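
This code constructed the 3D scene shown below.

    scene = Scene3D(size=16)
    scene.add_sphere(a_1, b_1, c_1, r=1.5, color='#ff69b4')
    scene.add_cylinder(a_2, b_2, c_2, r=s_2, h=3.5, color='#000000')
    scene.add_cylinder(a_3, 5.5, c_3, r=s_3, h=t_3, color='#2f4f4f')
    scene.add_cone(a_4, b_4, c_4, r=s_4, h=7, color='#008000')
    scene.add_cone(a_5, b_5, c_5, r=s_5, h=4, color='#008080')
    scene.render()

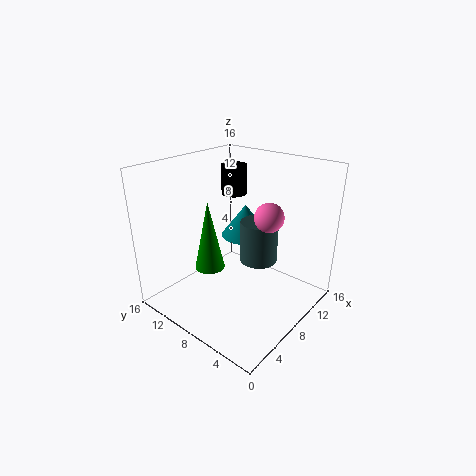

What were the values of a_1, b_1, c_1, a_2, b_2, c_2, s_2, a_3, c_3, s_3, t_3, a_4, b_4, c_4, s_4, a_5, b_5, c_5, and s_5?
a_1 = 8; b_1 = 4; c_1 = 11.5; a_2 = 11.5; b_2 = 11.5; c_2 = 11.5; s_2 = 1.5; a_3 = 8.5; c_3 = 6; s_3 = 2; t_3 = 4.5; a_4 = 3.5; b_4 = 8; c_4 = 6.5; s_4 = 1.5; a_5 = 12.5; b_5 = 10.5; c_5 = 6; s_5 = 3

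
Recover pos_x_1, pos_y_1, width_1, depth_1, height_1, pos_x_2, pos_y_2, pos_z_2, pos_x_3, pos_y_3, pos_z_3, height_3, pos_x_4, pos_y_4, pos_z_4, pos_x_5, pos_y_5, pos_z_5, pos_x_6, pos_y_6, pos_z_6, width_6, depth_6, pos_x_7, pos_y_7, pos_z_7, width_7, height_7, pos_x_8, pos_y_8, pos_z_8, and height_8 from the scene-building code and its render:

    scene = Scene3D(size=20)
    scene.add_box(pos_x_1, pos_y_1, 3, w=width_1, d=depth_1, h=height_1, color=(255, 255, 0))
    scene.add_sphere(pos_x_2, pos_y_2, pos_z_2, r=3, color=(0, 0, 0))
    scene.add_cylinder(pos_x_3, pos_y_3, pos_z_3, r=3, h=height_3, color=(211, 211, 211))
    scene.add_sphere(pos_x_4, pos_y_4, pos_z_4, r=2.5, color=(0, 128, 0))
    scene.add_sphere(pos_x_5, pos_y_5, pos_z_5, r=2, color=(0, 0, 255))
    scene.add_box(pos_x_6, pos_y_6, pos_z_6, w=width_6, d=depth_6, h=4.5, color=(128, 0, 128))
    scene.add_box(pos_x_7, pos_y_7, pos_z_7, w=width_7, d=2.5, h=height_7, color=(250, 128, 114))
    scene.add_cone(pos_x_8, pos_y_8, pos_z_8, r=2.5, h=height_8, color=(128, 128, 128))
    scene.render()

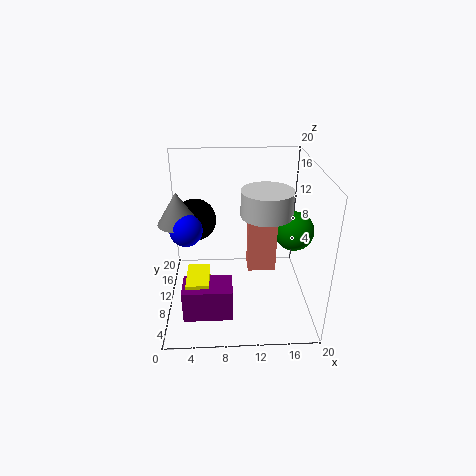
pos_x_1 = 3; pos_y_1 = 4; width_1 = 3; depth_1 = 5; height_1 = 3.5; pos_x_2 = 4; pos_y_2 = 13; pos_z_2 = 11.5; pos_x_3 = 13; pos_y_3 = 4.5; pos_z_3 = 16; height_3 = 3; pos_x_4 = 17; pos_y_4 = 7; pos_z_4 = 12.5; pos_x_5 = 3.5; pos_y_5 = 6; pos_z_5 = 13.5; pos_x_6 = 2.5; pos_y_6 = 3; pos_z_6 = 1.5; width_6 = 6.5; depth_6 = 4; pos_x_7 = 11; pos_y_7 = 5; pos_z_7 = 8; width_7 = 3.5; height_7 = 8; pos_x_8 = 2.5; pos_y_8 = 7; pos_z_8 = 14; height_8 = 4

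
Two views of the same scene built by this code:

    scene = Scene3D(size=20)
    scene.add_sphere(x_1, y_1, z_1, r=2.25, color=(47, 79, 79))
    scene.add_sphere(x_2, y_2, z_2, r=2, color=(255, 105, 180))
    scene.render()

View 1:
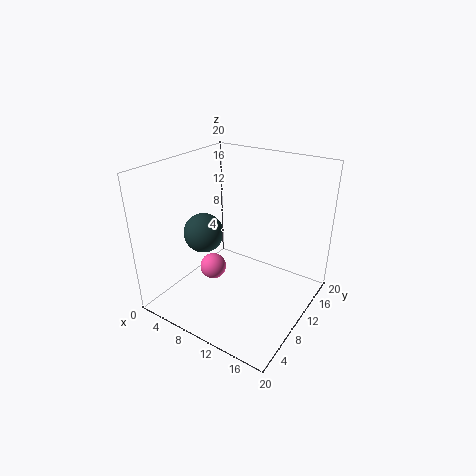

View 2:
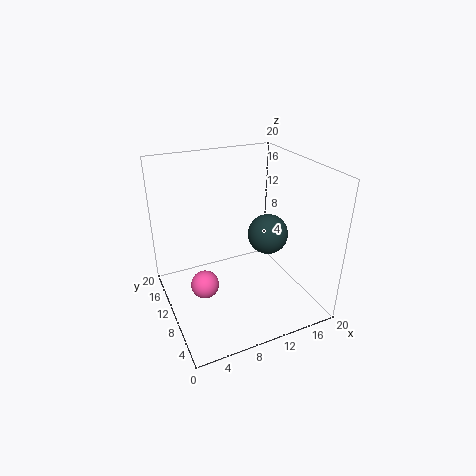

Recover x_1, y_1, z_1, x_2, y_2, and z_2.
x_1 = 10.25, y_1 = 2.5, z_1 = 14.25, x_2 = 5, y_2 = 10.5, z_2 = 3.25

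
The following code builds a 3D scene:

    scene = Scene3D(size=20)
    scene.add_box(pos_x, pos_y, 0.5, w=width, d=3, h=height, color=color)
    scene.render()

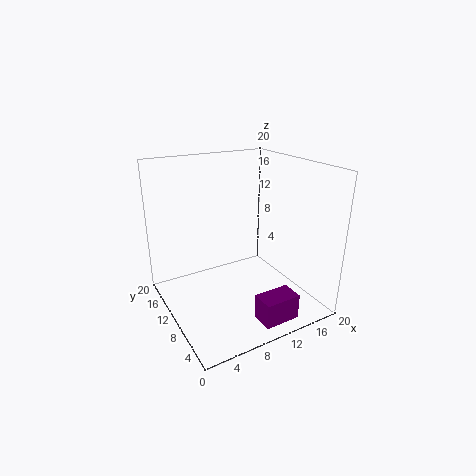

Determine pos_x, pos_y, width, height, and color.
pos_x = 9.5, pos_y = 1.5, width = 5, height = 3.5, color = 'purple'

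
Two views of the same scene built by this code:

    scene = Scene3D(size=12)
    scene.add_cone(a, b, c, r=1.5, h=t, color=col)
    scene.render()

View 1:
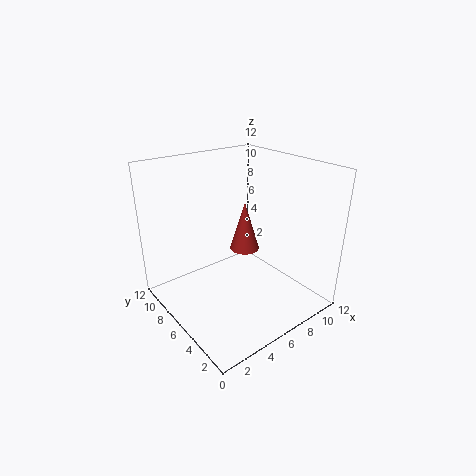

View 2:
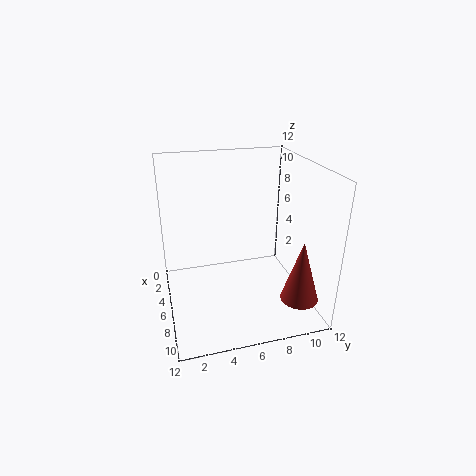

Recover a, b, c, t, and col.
a = 10, b = 10, c = 2, t = 5, col = 'brown'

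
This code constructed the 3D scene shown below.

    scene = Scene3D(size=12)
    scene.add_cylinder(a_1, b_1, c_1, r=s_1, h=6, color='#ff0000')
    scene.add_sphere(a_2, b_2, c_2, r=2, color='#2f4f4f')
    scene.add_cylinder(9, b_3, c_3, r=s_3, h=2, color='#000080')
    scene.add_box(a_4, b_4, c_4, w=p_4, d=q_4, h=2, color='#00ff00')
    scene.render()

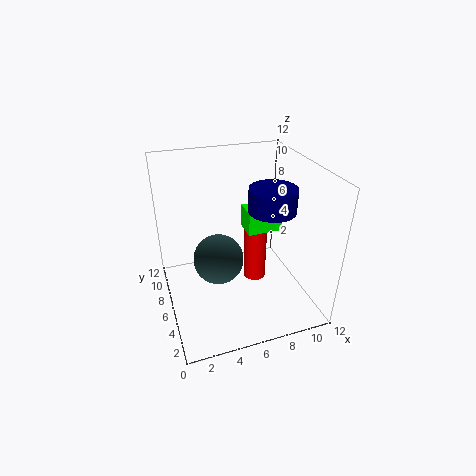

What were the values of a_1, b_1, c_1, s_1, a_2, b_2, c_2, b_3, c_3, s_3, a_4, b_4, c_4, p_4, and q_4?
a_1 = 8; b_1 = 7; c_1 = 1; s_1 = 1; a_2 = 4; b_2 = 5; c_2 = 5; b_3 = 6; c_3 = 8; s_3 = 2; a_4 = 7; b_4 = 6; c_4 = 6; p_4 = 3; q_4 = 2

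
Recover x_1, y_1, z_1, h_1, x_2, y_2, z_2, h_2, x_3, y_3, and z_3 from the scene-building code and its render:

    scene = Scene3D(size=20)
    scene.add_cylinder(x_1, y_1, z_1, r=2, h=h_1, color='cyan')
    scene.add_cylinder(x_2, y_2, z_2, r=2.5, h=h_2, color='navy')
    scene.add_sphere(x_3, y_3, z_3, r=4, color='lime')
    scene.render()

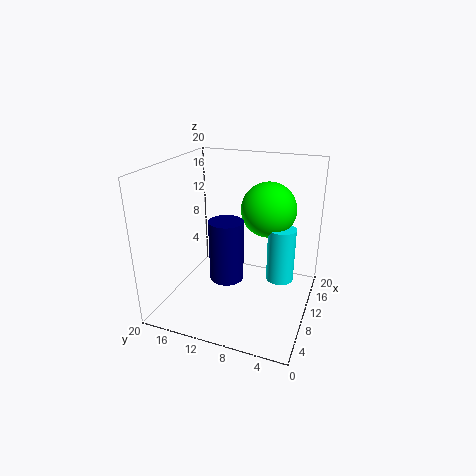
x_1 = 13, y_1 = 4.5, z_1 = 3, h_1 = 8, x_2 = 10.5, y_2 = 12, z_2 = 3, h_2 = 9, x_3 = 14.5, y_3 = 7, z_3 = 13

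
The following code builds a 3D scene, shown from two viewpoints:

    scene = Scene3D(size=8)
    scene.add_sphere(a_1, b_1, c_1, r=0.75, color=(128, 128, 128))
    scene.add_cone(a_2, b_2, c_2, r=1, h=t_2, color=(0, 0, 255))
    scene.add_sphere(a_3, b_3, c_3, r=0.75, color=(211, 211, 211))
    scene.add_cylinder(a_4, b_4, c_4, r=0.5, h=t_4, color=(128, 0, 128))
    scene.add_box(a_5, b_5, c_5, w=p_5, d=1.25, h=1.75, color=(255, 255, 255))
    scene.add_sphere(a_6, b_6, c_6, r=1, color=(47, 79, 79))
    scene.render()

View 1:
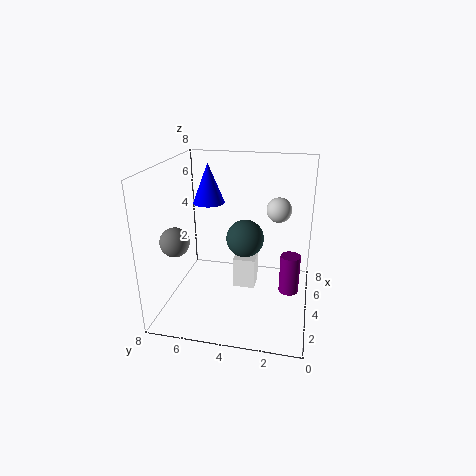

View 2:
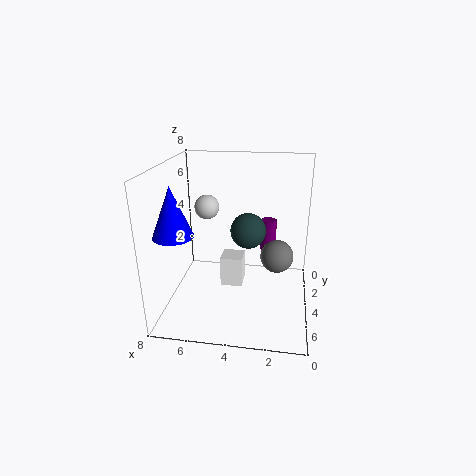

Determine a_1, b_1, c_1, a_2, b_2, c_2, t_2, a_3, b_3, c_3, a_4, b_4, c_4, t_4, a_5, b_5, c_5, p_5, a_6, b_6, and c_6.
a_1 = 1.75, b_1 = 6.75, c_1 = 4.5, a_2 = 6.75, b_2 = 6.5, c_2 = 5, t_2 = 2.5, a_3 = 6.25, b_3 = 2, c_3 = 5, a_4 = 2.5, b_4 = 1, c_4 = 2, t_4 = 2, a_5 = 3.75, b_5 = 3, c_5 = 1, p_5 = 1.25, a_6 = 3.5, b_6 = 3.5, c_6 = 4.25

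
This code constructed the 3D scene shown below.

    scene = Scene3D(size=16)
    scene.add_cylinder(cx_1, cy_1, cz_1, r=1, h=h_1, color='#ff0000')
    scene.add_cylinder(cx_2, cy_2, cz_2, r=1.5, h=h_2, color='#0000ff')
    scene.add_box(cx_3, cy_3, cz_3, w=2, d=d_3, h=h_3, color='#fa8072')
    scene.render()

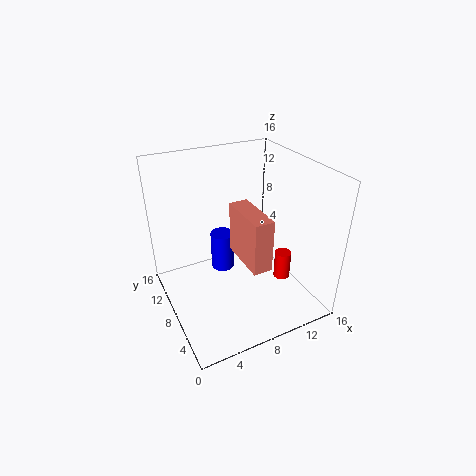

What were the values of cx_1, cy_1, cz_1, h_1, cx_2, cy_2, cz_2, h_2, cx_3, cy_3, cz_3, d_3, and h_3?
cx_1 = 14
cy_1 = 7.5
cz_1 = 1
h_1 = 3.5
cx_2 = 8.5
cy_2 = 13.5
cz_2 = 0.5
h_2 = 5
cx_3 = 7
cy_3 = 2.5
cz_3 = 7
d_3 = 5.5
h_3 = 5.5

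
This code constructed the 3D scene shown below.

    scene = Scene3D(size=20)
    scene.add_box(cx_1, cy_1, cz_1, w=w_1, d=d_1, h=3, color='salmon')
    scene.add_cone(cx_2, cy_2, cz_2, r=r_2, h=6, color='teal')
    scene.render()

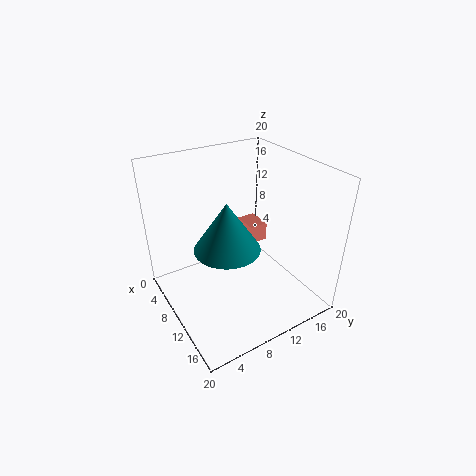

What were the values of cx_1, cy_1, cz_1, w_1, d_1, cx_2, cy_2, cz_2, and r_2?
cx_1 = 2; cy_1 = 15; cz_1 = 5; w_1 = 4; d_1 = 3; cx_2 = 14; cy_2 = 6; cz_2 = 12; r_2 = 4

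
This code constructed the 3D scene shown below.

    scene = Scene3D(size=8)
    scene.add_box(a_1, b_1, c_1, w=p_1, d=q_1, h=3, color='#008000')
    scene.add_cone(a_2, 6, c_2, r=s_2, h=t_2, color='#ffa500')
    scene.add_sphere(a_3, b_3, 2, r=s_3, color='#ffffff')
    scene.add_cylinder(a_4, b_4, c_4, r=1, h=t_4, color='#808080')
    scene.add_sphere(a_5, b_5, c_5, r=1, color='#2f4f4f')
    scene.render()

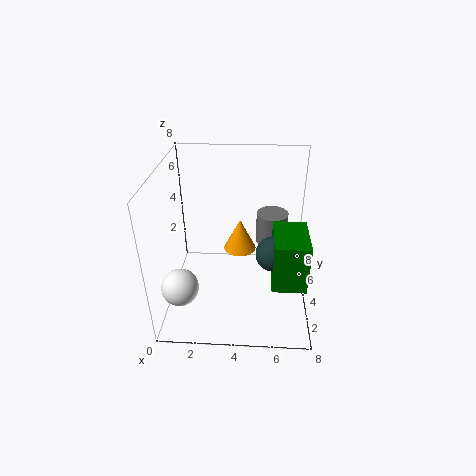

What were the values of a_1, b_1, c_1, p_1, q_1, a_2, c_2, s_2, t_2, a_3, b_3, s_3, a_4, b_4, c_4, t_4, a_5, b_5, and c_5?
a_1 = 6; b_1 = 3; c_1 = 1; p_1 = 2; q_1 = 3; a_2 = 4; c_2 = 2; s_2 = 1; t_2 = 2; a_3 = 1; b_3 = 2; s_3 = 1; a_4 = 6; b_4 = 7; c_4 = 2; t_4 = 2; a_5 = 6; b_5 = 4; c_5 = 3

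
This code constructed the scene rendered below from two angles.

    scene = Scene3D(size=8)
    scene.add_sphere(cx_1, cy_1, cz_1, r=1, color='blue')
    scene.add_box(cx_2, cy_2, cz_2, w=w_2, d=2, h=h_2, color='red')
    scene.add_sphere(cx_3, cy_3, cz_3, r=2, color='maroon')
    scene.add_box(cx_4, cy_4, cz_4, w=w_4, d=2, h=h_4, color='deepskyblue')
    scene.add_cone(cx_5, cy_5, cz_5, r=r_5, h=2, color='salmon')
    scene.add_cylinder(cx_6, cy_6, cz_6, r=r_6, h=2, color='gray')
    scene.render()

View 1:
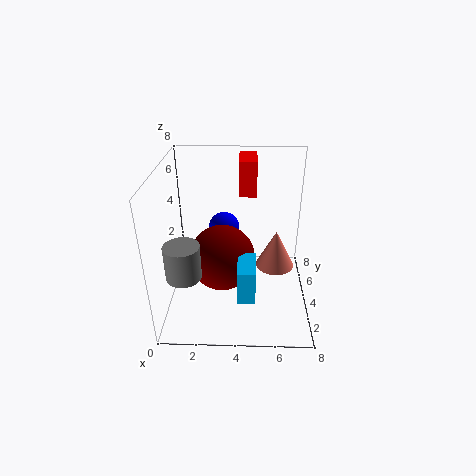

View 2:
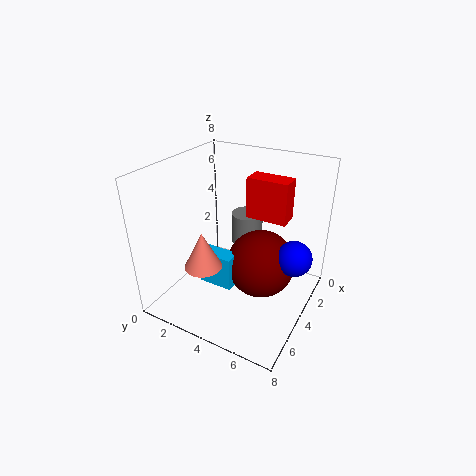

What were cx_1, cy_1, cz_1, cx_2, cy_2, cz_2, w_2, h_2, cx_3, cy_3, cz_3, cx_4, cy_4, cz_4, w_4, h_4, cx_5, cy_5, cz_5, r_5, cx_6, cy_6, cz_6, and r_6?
cx_1 = 3; cy_1 = 7; cz_1 = 3; cx_2 = 4; cy_2 = 5; cz_2 = 6; w_2 = 1; h_2 = 2; cx_3 = 3; cy_3 = 5; cz_3 = 2; cx_4 = 4; cy_4 = 2; cz_4 = 1; w_4 = 1; h_4 = 2; cx_5 = 6; cy_5 = 3; cz_5 = 3; r_5 = 1; cx_6 = 1; cy_6 = 3; cz_6 = 2; r_6 = 1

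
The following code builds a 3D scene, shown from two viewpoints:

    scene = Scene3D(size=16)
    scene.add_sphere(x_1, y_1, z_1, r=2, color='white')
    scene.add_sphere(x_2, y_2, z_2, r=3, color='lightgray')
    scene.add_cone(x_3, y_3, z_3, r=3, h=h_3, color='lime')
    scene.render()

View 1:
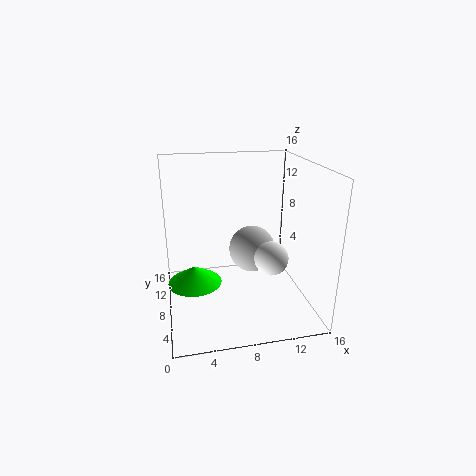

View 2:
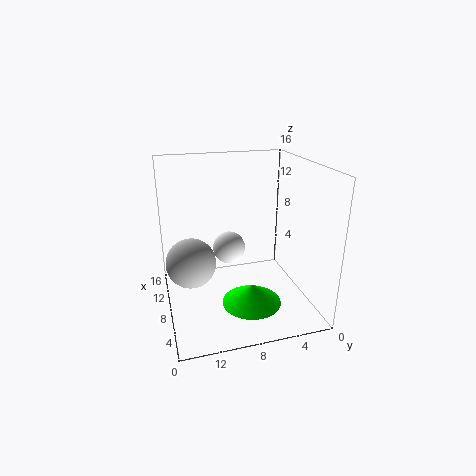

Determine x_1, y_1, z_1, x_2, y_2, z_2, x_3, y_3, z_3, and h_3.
x_1 = 12
y_1 = 8
z_1 = 5
x_2 = 11
y_2 = 13
z_2 = 4
x_3 = 3
y_3 = 8
z_3 = 3
h_3 = 2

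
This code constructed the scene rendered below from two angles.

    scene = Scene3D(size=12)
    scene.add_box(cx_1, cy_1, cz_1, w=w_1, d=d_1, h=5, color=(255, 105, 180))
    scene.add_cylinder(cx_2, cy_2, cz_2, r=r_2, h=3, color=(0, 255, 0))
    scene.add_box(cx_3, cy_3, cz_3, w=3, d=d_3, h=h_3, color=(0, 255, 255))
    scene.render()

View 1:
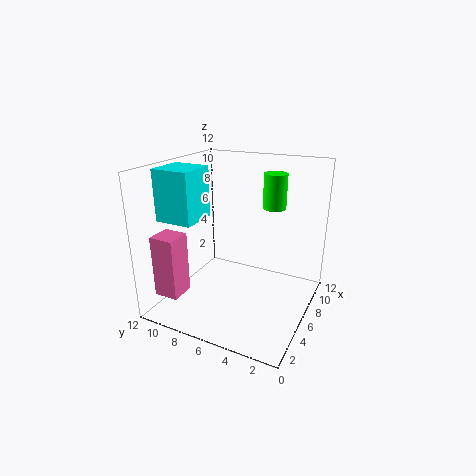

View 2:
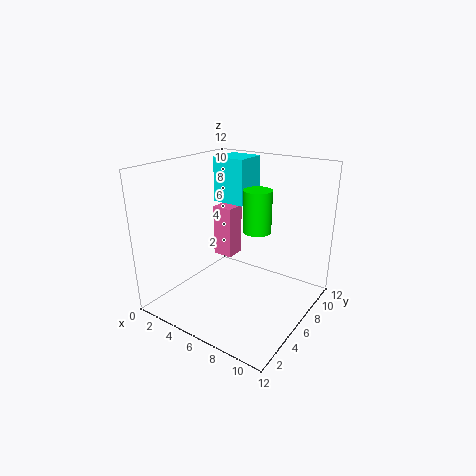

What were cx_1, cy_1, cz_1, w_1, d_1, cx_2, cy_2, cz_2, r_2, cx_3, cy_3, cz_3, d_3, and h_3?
cx_1 = 1
cy_1 = 9
cz_1 = 2
w_1 = 2
d_1 = 2
cx_2 = 9
cy_2 = 4
cz_2 = 8
r_2 = 1
cx_3 = 2
cy_3 = 8
cz_3 = 8
d_3 = 3
h_3 = 4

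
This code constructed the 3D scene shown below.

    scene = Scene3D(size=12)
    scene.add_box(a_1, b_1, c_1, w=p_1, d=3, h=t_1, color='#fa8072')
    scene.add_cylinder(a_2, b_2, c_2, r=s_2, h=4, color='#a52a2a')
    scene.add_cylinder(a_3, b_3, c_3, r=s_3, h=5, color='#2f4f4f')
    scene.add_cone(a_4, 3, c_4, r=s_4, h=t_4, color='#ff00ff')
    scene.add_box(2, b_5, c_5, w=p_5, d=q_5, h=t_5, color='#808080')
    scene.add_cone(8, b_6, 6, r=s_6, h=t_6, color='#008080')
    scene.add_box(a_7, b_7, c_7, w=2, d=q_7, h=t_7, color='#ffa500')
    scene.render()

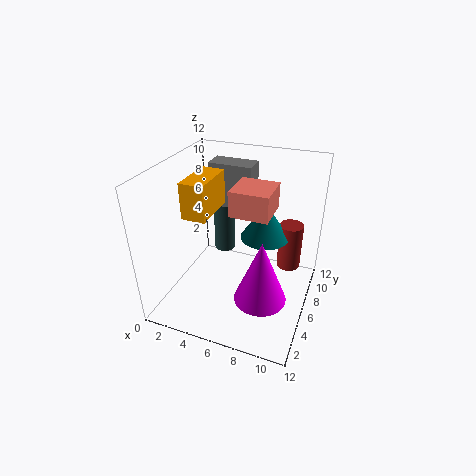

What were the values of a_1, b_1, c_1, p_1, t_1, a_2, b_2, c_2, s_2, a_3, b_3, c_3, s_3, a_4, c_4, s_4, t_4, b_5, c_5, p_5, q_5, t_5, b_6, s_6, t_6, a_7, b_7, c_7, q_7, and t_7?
a_1 = 6
b_1 = 4
c_1 = 9
p_1 = 3
t_1 = 2
a_2 = 10
b_2 = 8
c_2 = 3
s_2 = 1
a_3 = 3
b_3 = 10
c_3 = 2
s_3 = 1
a_4 = 9
c_4 = 3
s_4 = 2
t_4 = 5
b_5 = 9
c_5 = 7
p_5 = 4
q_5 = 2
t_5 = 4
b_6 = 7
s_6 = 2
t_6 = 3
a_7 = 2
b_7 = 4
c_7 = 8
q_7 = 4
t_7 = 3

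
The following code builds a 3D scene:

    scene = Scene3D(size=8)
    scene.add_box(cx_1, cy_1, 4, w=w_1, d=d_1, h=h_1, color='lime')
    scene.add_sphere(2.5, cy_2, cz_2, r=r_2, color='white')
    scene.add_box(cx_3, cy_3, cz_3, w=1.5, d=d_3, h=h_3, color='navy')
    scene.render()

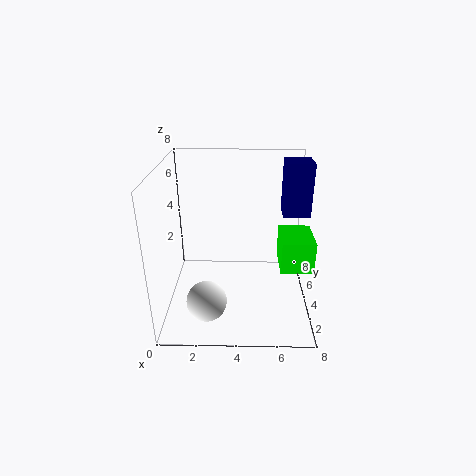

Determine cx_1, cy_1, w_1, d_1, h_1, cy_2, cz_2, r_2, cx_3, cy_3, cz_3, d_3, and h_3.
cx_1 = 6, cy_1 = 0.5, w_1 = 1.5, d_1 = 2, h_1 = 1.5, cy_2 = 1, cz_2 = 2, r_2 = 1, cx_3 = 6.5, cy_3 = 4.5, cz_3 = 5, d_3 = 1.5, h_3 = 3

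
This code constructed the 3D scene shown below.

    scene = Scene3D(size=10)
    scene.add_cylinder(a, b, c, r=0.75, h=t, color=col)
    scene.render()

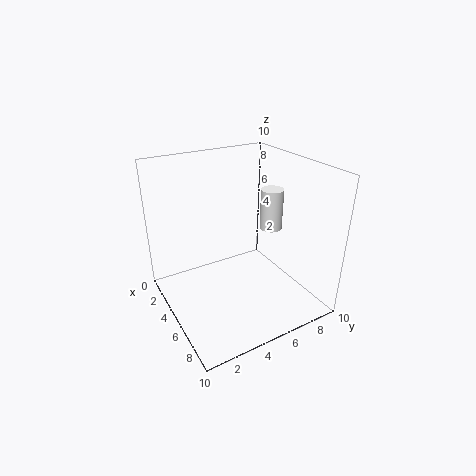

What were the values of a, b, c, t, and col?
a = 6, b = 7, c = 5.75, t = 2.75, col = 'white'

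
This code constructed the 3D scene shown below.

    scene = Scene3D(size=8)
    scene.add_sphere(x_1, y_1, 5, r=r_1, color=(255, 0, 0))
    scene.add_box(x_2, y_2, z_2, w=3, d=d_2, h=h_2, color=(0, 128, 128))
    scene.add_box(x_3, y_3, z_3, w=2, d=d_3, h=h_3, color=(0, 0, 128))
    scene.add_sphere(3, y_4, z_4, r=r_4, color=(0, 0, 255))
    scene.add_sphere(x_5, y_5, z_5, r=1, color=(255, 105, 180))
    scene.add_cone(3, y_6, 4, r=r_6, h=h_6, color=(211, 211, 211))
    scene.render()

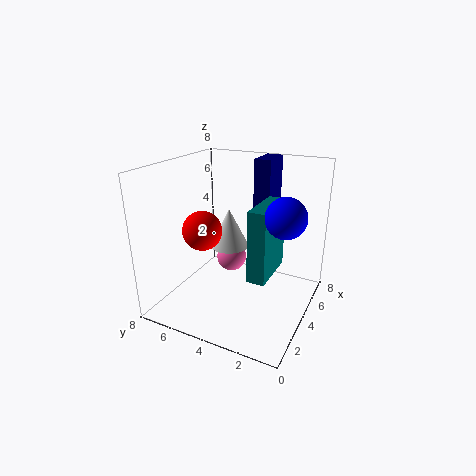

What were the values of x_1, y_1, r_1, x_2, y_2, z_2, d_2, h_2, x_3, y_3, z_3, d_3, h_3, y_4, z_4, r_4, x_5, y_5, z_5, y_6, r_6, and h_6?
x_1 = 2
y_1 = 5
r_1 = 1
x_2 = 3
y_2 = 2
z_2 = 2
d_2 = 1
h_2 = 4
x_3 = 6
y_3 = 3
z_3 = 5
d_3 = 1
h_3 = 3
y_4 = 1
z_4 = 6
r_4 = 1
x_5 = 7
y_5 = 6
z_5 = 1
y_6 = 4
r_6 = 1
h_6 = 2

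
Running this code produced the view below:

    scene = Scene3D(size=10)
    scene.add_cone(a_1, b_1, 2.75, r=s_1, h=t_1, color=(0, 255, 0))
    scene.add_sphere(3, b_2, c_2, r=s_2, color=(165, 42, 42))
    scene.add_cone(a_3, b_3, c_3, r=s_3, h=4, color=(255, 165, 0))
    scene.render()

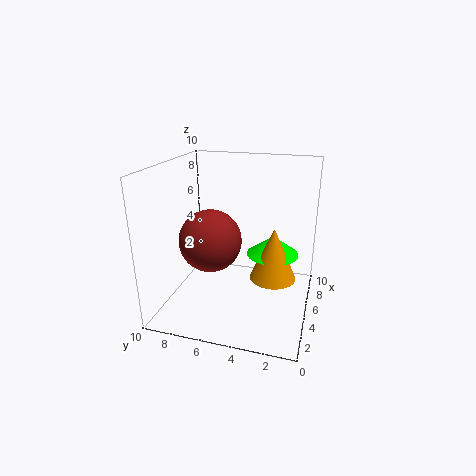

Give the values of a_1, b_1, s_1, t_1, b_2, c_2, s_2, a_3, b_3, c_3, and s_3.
a_1 = 7.75, b_1 = 3, s_1 = 2, t_1 = 1.5, b_2 = 6.25, c_2 = 5.5, s_2 = 2, a_3 = 6.75, b_3 = 2.75, c_3 = 1.25, s_3 = 1.75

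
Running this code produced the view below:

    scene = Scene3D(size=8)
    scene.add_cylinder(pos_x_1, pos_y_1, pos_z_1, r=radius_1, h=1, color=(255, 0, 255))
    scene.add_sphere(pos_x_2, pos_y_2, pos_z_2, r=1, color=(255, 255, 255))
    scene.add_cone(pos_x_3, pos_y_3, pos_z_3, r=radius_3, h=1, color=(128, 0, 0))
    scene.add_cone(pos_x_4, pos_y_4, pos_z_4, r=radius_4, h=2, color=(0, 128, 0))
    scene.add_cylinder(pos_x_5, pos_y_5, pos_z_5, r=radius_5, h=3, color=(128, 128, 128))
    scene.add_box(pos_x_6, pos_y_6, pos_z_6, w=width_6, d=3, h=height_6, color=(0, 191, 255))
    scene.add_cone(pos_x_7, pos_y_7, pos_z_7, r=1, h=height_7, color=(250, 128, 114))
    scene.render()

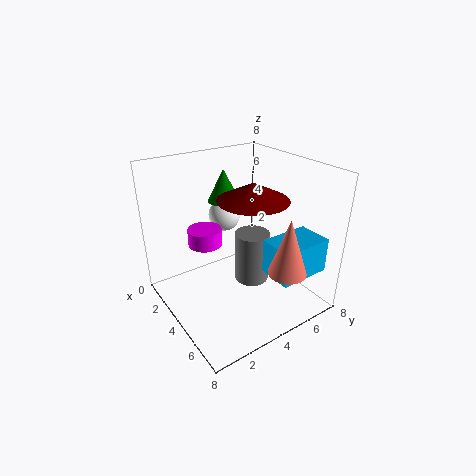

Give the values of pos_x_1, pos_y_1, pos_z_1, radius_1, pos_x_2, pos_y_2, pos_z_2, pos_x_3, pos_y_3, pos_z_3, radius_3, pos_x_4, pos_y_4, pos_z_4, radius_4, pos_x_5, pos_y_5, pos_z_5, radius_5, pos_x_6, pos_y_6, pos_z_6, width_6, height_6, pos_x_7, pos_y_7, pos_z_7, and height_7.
pos_x_1 = 2
pos_y_1 = 3
pos_z_1 = 3
radius_1 = 1
pos_x_2 = 1
pos_y_2 = 5
pos_z_2 = 4
pos_x_3 = 4
pos_y_3 = 5
pos_z_3 = 6
radius_3 = 2
pos_x_4 = 1
pos_y_4 = 5
pos_z_4 = 5
radius_4 = 1
pos_x_5 = 4
pos_y_5 = 5
pos_z_5 = 1
radius_5 = 1
pos_x_6 = 5
pos_y_6 = 5
pos_z_6 = 2
width_6 = 2
height_6 = 2
pos_x_7 = 7
pos_y_7 = 5
pos_z_7 = 3
height_7 = 3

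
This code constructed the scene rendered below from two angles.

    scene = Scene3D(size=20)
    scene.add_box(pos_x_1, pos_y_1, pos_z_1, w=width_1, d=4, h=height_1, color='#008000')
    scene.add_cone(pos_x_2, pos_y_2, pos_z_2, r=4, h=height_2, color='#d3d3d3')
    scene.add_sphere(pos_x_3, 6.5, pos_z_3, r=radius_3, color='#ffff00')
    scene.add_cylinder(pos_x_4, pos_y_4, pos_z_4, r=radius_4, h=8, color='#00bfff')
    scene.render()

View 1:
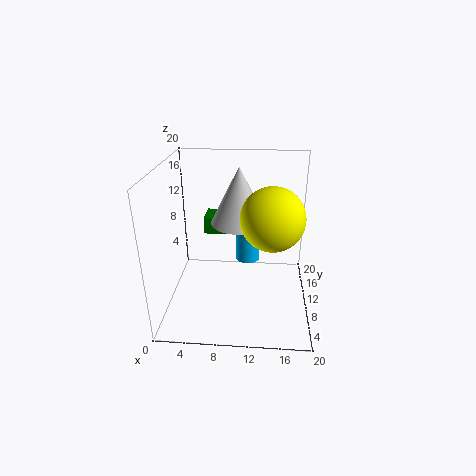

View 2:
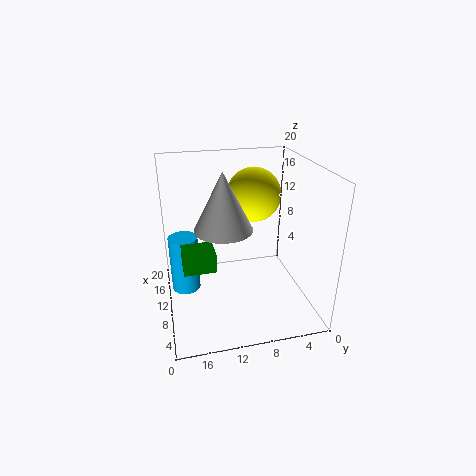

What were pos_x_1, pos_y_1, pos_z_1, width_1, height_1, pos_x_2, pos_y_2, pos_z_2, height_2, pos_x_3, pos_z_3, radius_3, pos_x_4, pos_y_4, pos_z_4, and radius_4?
pos_x_1 = 4.5
pos_y_1 = 14
pos_z_1 = 8.5
width_1 = 3.5
height_1 = 2.5
pos_x_2 = 10
pos_y_2 = 12
pos_z_2 = 11.5
height_2 = 8
pos_x_3 = 14.5
pos_z_3 = 14.5
radius_3 = 4
pos_x_4 = 11
pos_y_4 = 17.5
pos_z_4 = 2.5
radius_4 = 2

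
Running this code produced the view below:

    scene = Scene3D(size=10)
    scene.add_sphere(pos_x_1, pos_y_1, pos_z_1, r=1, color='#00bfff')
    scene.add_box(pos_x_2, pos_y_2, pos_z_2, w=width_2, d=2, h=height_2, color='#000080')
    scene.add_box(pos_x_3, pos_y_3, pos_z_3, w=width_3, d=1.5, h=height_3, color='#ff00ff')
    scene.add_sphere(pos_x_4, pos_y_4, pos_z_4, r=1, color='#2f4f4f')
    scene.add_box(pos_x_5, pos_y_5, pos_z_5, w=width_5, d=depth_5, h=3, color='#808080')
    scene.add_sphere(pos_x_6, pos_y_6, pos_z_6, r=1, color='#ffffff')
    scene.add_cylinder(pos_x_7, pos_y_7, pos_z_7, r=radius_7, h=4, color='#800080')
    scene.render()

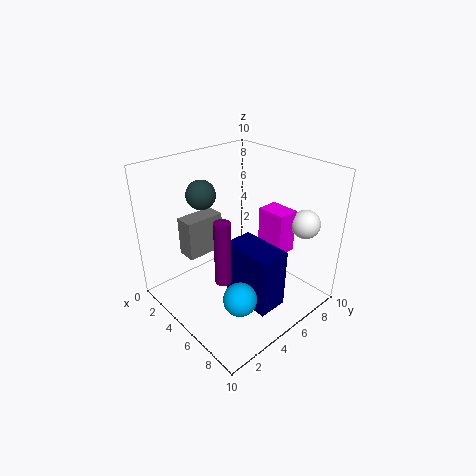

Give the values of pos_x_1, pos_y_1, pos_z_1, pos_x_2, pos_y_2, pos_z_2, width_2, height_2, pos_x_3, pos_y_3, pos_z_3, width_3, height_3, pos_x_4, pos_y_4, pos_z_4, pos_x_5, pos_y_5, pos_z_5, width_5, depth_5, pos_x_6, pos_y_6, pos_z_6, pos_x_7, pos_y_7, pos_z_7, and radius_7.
pos_x_1 = 8.5; pos_y_1 = 2; pos_z_1 = 3.5; pos_x_2 = 5.5; pos_y_2 = 3.5; pos_z_2 = 1.5; width_2 = 3.5; height_2 = 4; pos_x_3 = 5.5; pos_y_3 = 6.5; pos_z_3 = 4; width_3 = 2; height_3 = 3; pos_x_4 = 3; pos_y_4 = 3.5; pos_z_4 = 8; pos_x_5 = 0.5; pos_y_5 = 3; pos_z_5 = 2.5; width_5 = 1.5; depth_5 = 3; pos_x_6 = 8; pos_y_6 = 8.5; pos_z_6 = 6; pos_x_7 = 7; pos_y_7 = 2; pos_z_7 = 4; radius_7 = 0.5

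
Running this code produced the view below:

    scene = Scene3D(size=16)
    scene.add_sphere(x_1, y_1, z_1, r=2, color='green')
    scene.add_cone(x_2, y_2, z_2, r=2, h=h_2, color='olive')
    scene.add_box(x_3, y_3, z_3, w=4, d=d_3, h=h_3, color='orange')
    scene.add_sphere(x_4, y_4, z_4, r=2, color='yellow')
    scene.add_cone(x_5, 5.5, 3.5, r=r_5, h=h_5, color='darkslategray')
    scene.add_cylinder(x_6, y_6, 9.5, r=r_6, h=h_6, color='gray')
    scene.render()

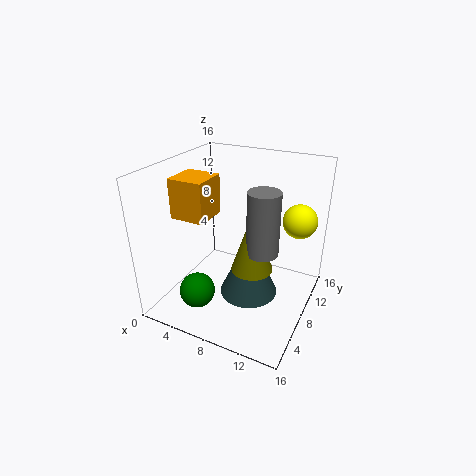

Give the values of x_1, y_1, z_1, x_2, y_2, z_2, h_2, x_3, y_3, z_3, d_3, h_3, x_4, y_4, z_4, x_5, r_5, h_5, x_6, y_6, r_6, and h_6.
x_1 = 4.5, y_1 = 4.5, z_1 = 2, x_2 = 11.5, y_2 = 4, z_2 = 7.5, h_2 = 6, x_3 = 1, y_3 = 5.5, z_3 = 10, d_3 = 4, h_3 = 4.5, x_4 = 13.5, y_4 = 13, z_4 = 9, x_5 = 10.5, r_5 = 3, h_5 = 6.5, x_6 = 12.5, y_6 = 4, r_6 = 1.5, h_6 = 6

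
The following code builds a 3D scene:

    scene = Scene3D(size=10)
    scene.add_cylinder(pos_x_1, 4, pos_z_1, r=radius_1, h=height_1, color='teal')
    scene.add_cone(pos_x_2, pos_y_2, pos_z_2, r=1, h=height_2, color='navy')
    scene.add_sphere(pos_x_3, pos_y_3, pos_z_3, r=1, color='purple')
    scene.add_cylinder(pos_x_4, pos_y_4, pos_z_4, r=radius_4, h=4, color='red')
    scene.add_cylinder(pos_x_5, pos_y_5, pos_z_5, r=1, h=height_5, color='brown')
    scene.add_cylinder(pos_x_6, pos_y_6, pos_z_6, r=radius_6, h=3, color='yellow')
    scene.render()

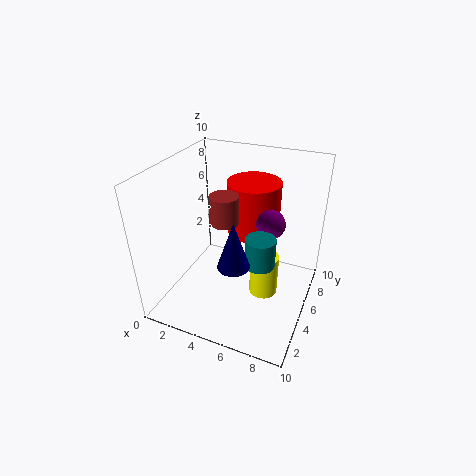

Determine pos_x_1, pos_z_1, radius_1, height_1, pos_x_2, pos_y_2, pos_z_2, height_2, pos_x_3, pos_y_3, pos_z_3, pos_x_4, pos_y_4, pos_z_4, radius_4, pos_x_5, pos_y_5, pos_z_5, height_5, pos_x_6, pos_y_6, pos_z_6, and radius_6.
pos_x_1 = 7
pos_z_1 = 4
radius_1 = 1
height_1 = 2
pos_x_2 = 6
pos_y_2 = 2
pos_z_2 = 5
height_2 = 3
pos_x_3 = 7
pos_y_3 = 6
pos_z_3 = 6
pos_x_4 = 5
pos_y_4 = 8
pos_z_4 = 4
radius_4 = 2
pos_x_5 = 4
pos_y_5 = 5
pos_z_5 = 6
height_5 = 2
pos_x_6 = 7
pos_y_6 = 5
pos_z_6 = 1
radius_6 = 1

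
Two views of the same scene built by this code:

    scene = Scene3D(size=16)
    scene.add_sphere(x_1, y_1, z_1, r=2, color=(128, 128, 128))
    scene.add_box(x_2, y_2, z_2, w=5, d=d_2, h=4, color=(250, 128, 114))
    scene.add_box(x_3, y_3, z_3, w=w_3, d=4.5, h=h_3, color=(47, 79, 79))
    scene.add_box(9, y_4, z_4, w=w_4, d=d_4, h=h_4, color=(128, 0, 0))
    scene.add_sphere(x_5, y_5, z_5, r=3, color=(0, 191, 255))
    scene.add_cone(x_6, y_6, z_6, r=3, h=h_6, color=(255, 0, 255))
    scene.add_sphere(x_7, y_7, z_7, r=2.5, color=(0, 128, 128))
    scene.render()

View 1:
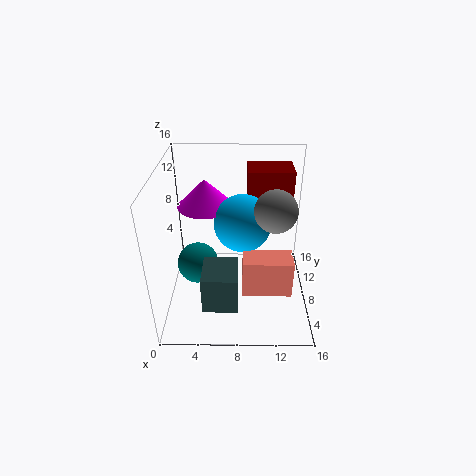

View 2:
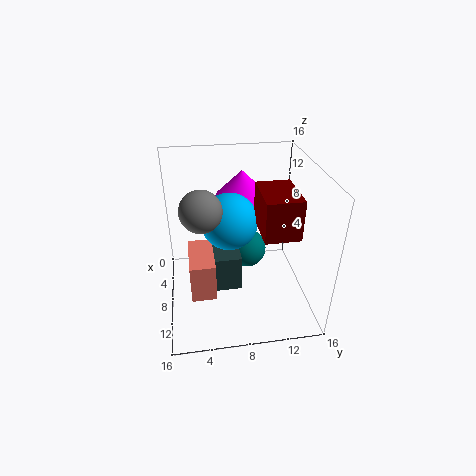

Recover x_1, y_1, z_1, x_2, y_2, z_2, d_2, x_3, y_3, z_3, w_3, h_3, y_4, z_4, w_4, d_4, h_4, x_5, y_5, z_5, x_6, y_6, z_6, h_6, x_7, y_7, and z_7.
x_1 = 11.5
y_1 = 4
z_1 = 13.5
x_2 = 8.5
y_2 = 2.5
z_2 = 4.5
d_2 = 2.5
x_3 = 4
y_3 = 4
z_3 = 0.5
w_3 = 4
h_3 = 4.5
y_4 = 9.5
z_4 = 11
w_4 = 5
d_4 = 3.5
h_4 = 4
x_5 = 8.5
y_5 = 7
z_5 = 10.5
x_6 = 4.5
y_6 = 9
z_6 = 11.5
h_6 = 3
x_7 = 3
y_7 = 10
z_7 = 3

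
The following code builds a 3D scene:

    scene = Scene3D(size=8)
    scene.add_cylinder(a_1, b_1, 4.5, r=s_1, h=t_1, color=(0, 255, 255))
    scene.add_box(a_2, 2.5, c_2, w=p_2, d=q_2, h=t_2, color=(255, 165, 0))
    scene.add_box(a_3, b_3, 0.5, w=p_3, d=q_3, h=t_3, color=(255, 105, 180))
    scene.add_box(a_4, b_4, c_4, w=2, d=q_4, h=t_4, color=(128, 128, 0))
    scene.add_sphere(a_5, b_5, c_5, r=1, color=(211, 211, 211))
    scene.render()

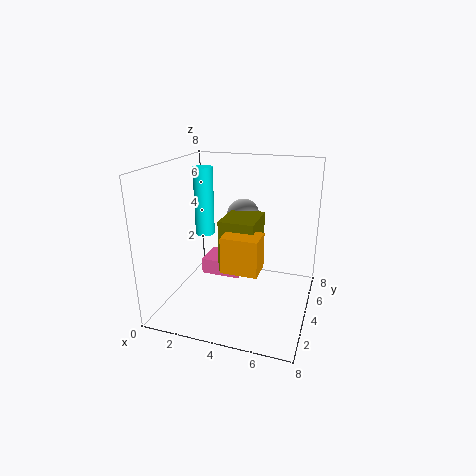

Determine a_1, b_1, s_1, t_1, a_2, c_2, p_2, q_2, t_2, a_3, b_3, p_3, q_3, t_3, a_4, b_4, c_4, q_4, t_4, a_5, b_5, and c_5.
a_1 = 2.5; b_1 = 3; s_1 = 0.5; t_1 = 3.5; a_2 = 3.5; c_2 = 2.5; p_2 = 2; q_2 = 1.5; t_2 = 2; a_3 = 1; b_3 = 5.5; p_3 = 2.5; q_3 = 2; t_3 = 1; a_4 = 3; b_4 = 3.5; c_4 = 2; q_4 = 2.5; t_4 = 3; a_5 = 3.5; b_5 = 6.5; c_5 = 4.5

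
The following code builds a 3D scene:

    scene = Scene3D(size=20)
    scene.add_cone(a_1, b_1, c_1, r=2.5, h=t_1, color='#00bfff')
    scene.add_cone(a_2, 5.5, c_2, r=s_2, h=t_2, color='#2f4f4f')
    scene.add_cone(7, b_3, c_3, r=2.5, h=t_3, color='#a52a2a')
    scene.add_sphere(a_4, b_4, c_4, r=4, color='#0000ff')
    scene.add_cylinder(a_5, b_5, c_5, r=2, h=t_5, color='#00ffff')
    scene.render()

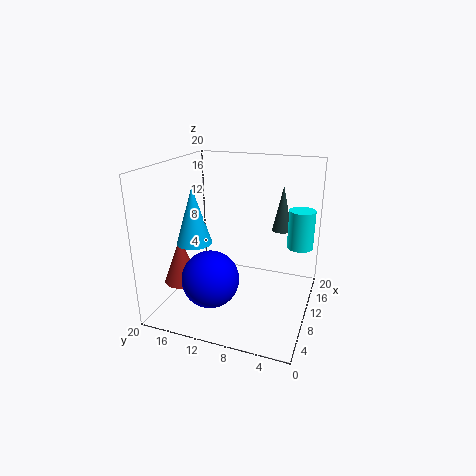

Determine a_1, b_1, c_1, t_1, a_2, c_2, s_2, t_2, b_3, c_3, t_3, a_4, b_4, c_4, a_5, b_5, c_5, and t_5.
a_1 = 8.5, b_1 = 16, c_1 = 9, t_1 = 8, a_2 = 17.5, c_2 = 9, s_2 = 1.5, t_2 = 7, b_3 = 17.5, c_3 = 3.5, t_3 = 6.5, a_4 = 7, b_4 = 13, c_4 = 4.5, a_5 = 17.5, b_5 = 2.5, c_5 = 6.5, t_5 = 6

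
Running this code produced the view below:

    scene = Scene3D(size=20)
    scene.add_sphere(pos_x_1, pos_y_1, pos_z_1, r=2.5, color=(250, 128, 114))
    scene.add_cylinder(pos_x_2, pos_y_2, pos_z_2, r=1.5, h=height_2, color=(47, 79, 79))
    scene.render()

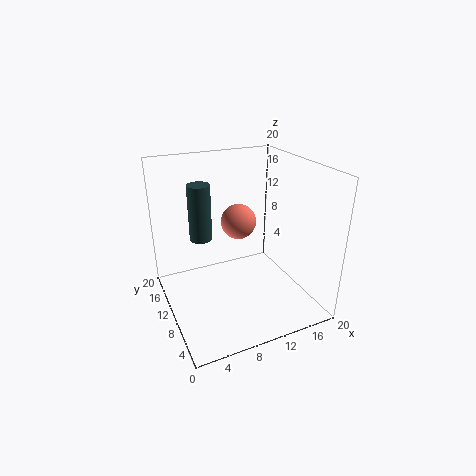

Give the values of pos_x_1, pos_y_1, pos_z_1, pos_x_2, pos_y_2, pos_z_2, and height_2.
pos_x_1 = 11, pos_y_1 = 12, pos_z_1 = 11.5, pos_x_2 = 5, pos_y_2 = 11, pos_z_2 = 10.5, height_2 = 7.5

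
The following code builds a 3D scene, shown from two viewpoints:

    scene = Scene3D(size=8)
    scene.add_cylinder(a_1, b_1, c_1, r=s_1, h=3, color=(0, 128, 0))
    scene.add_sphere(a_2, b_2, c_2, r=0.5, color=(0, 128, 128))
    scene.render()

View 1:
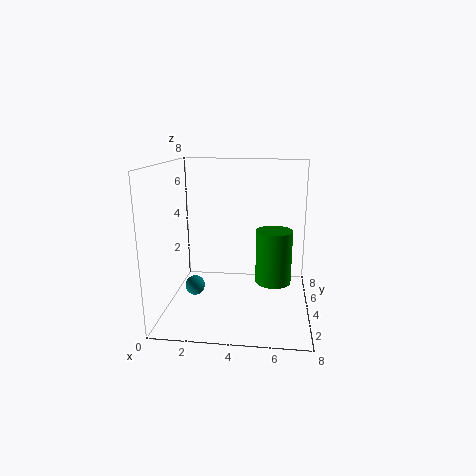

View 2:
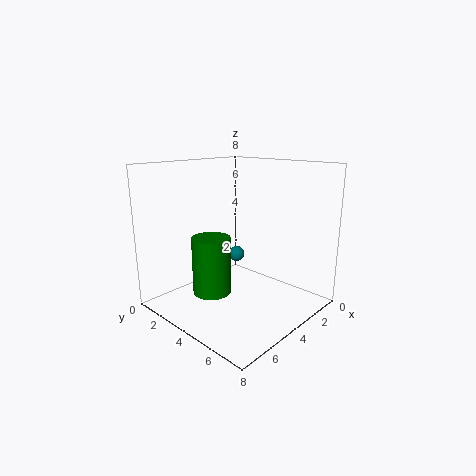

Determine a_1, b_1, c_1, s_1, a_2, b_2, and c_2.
a_1 = 6
b_1 = 4
c_1 = 1.5
s_1 = 1
a_2 = 2
b_2 = 2
c_2 = 2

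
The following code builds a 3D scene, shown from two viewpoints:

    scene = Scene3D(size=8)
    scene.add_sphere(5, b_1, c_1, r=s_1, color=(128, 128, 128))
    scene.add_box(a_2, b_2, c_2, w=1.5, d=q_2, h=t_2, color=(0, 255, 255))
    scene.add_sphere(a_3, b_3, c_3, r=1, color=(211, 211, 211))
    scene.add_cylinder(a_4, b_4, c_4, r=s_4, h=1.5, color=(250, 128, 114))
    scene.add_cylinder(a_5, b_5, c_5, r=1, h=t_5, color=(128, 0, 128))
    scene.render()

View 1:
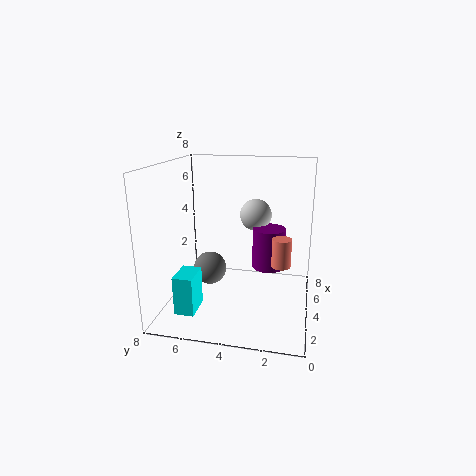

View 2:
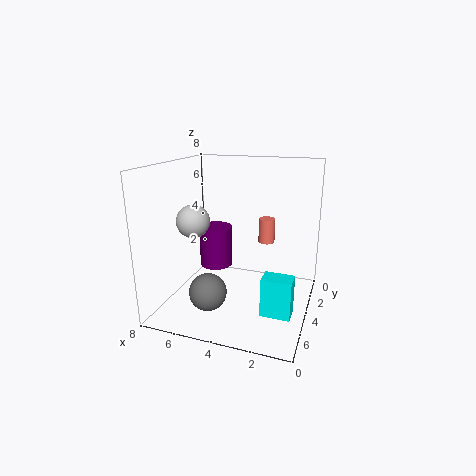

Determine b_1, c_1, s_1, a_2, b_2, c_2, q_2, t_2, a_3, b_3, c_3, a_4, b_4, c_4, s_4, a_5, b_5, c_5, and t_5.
b_1 = 6
c_1 = 1.5
s_1 = 1
a_2 = 0.5
b_2 = 5.5
c_2 = 1
q_2 = 1
t_2 = 2
a_3 = 7
b_3 = 3.5
c_3 = 4.5
a_4 = 3
b_4 = 1.5
c_4 = 3
s_4 = 0.5
a_5 = 6
b_5 = 2.5
c_5 = 1.5
t_5 = 2.5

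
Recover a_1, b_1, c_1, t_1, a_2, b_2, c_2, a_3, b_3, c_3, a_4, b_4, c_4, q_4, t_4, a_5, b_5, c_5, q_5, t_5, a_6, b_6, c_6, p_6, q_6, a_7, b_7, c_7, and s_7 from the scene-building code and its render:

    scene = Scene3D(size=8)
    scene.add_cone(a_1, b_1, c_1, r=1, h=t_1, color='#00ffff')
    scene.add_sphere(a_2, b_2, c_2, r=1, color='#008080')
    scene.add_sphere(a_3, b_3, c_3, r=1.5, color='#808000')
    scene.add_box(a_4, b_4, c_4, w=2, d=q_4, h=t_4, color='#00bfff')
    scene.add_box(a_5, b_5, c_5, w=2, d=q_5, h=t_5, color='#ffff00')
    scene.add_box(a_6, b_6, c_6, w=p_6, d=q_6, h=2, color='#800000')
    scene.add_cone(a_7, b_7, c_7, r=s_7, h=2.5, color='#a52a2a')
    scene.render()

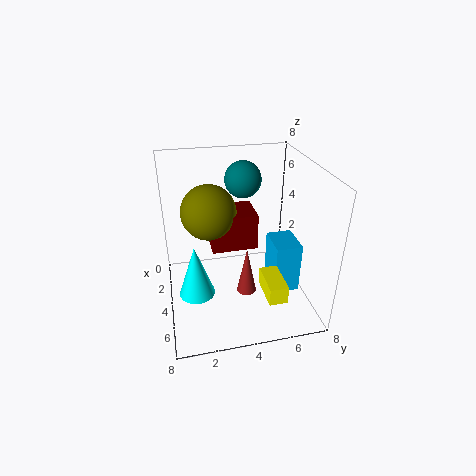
a_1 = 4.5
b_1 = 1.5
c_1 = 1
t_1 = 3
a_2 = 3
b_2 = 4.5
c_2 = 7
a_3 = 3.5
b_3 = 2.5
c_3 = 5.5
a_4 = 3
b_4 = 6
c_4 = 0.5
q_4 = 1.5
t_4 = 3
a_5 = 5
b_5 = 5
c_5 = 1.5
q_5 = 1
t_5 = 1
a_6 = 2.5
b_6 = 2.5
c_6 = 3.5
p_6 = 2
q_6 = 2.5
a_7 = 6
b_7 = 4
c_7 = 2
s_7 = 0.5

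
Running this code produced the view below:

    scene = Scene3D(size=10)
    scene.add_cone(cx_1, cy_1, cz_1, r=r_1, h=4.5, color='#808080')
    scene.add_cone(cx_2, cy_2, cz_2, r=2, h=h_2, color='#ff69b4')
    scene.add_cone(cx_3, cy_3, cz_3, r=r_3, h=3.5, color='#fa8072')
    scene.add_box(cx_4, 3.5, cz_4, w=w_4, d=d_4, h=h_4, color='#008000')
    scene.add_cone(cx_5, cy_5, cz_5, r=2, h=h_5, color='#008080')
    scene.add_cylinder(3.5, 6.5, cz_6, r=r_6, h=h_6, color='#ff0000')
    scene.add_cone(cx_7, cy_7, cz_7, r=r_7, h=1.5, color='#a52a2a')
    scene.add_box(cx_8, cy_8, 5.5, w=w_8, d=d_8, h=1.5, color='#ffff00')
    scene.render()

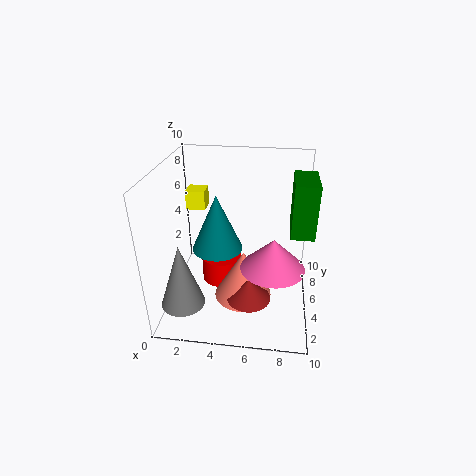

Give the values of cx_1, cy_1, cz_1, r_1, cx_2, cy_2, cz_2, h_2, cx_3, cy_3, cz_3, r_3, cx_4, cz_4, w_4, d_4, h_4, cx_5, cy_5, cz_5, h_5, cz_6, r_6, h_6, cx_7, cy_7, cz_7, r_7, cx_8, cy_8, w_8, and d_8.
cx_1 = 1.5, cy_1 = 2.5, cz_1 = 1, r_1 = 1.5, cx_2 = 7.5, cy_2 = 2.5, cz_2 = 4.5, h_2 = 2, cx_3 = 5.5, cy_3 = 4, cz_3 = 1, r_3 = 2, cx_4 = 8.5, cz_4 = 6, w_4 = 1.5, d_4 = 3, h_4 = 3.5, cx_5 = 3, cy_5 = 7.5, cz_5 = 2.5, h_5 = 4.5, cz_6 = 0.5, r_6 = 1.5, h_6 = 2, cx_7 = 6, cy_7 = 3, cz_7 = 1.5, r_7 = 1.5, cx_8 = 0.5, cy_8 = 8, w_8 = 1.5, d_8 = 1.5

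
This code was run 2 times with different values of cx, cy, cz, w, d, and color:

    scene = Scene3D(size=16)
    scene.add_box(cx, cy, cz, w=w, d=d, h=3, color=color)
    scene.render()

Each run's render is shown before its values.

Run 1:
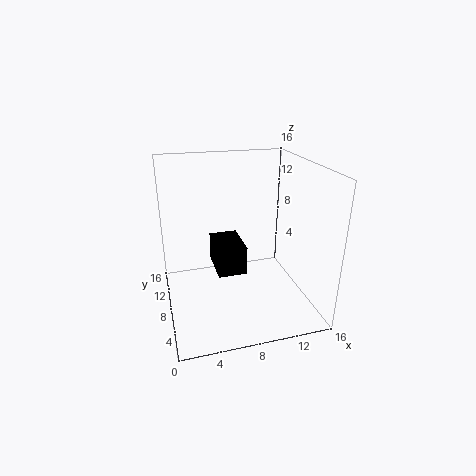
cx = 5; cy = 4.5; cz = 5.5; w = 3; d = 4.5; color = 'black'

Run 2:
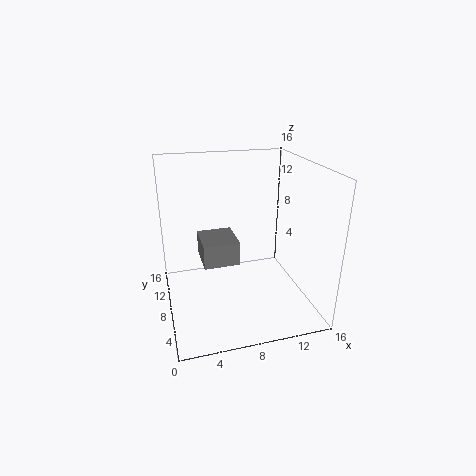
cx = 4.5; cy = 10.5; cz = 3; w = 4.5; d = 5; color = 'gray'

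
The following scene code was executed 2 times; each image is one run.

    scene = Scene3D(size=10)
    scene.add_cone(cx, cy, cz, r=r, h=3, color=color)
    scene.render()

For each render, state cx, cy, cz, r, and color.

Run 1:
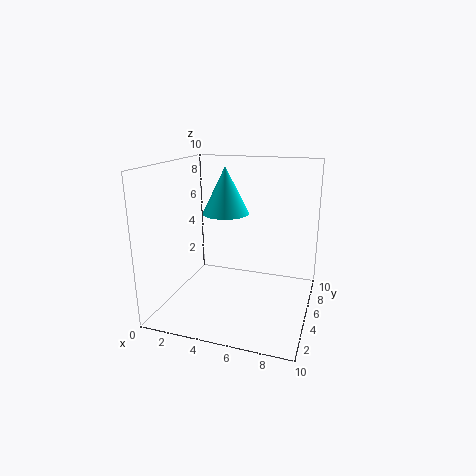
cx = 4.5
cy = 4
cz = 7
r = 1.5
color = 'cyan'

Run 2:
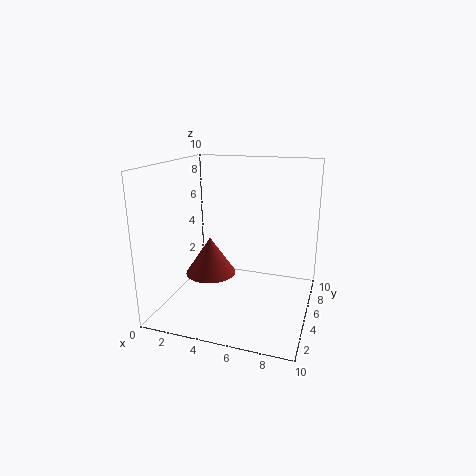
cx = 2
cy = 7
cz = 1
r = 2
color = 'brown'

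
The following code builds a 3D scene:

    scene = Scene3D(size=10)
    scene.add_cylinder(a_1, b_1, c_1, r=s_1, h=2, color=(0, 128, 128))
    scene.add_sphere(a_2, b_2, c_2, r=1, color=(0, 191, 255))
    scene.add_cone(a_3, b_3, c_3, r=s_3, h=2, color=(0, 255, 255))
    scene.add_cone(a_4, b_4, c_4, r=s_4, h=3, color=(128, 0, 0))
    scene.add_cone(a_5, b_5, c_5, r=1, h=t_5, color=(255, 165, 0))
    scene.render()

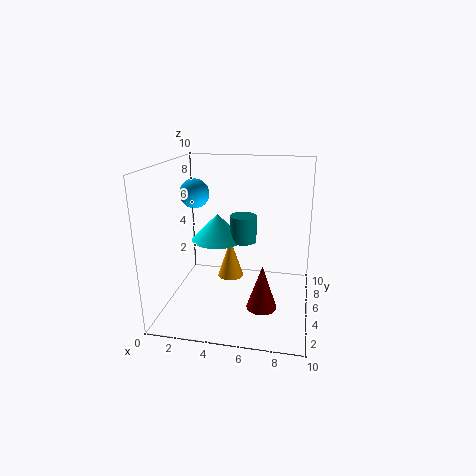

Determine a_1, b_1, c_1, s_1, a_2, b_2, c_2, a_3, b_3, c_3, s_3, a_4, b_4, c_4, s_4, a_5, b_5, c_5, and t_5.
a_1 = 5; b_1 = 7; c_1 = 4; s_1 = 1; a_2 = 2; b_2 = 5; c_2 = 8; a_3 = 3; b_3 = 7; c_3 = 4; s_3 = 2; a_4 = 7; b_4 = 3; c_4 = 1; s_4 = 1; a_5 = 4; b_5 = 7; c_5 = 1; t_5 = 3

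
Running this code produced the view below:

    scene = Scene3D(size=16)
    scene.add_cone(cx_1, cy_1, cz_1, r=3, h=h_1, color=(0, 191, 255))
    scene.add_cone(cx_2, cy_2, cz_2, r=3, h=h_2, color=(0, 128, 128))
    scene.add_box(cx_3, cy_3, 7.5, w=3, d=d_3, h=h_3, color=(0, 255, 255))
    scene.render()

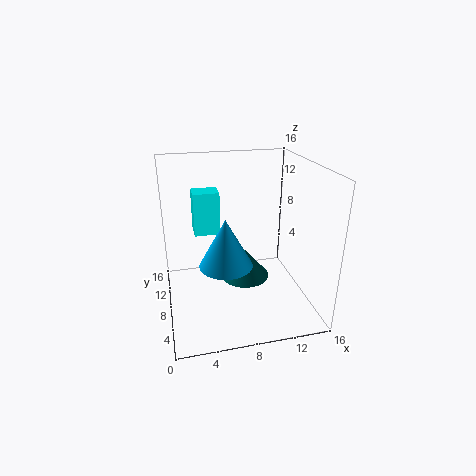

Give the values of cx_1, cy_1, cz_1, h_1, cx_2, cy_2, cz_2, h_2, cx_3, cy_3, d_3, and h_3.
cx_1 = 6.5
cy_1 = 7.5
cz_1 = 5
h_1 = 5.5
cx_2 = 9.5
cy_2 = 10.5
cz_2 = 1.5
h_2 = 3.5
cx_3 = 3.5
cy_3 = 10.5
d_3 = 2.5
h_3 = 5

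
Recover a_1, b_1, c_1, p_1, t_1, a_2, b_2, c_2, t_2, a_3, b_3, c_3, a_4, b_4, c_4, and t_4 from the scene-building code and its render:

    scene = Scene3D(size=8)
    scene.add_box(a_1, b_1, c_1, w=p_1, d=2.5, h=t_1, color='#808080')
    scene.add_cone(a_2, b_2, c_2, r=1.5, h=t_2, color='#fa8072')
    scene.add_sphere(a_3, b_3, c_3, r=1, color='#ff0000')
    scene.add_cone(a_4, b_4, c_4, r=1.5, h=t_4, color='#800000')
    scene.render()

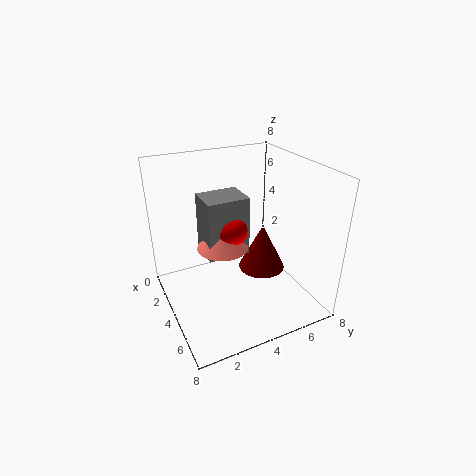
a_1 = 1.5, b_1 = 2.5, c_1 = 2.5, p_1 = 2, t_1 = 3.5, a_2 = 3, b_2 = 3.5, c_2 = 3, t_2 = 1.5, a_3 = 3, b_3 = 4, c_3 = 4, a_4 = 2.5, b_4 = 6.5, c_4 = 0.5, t_4 = 3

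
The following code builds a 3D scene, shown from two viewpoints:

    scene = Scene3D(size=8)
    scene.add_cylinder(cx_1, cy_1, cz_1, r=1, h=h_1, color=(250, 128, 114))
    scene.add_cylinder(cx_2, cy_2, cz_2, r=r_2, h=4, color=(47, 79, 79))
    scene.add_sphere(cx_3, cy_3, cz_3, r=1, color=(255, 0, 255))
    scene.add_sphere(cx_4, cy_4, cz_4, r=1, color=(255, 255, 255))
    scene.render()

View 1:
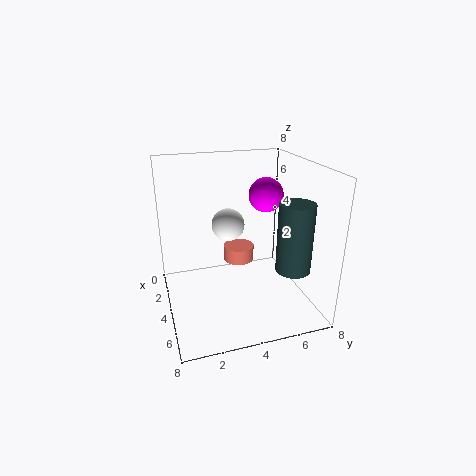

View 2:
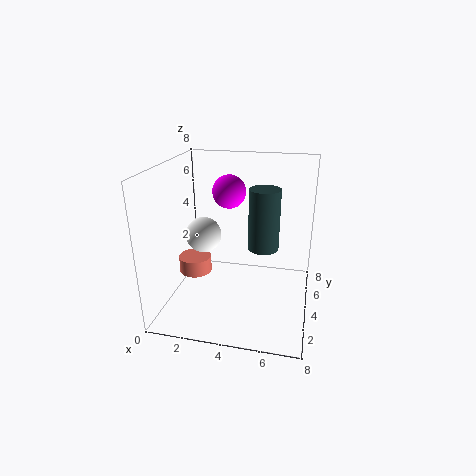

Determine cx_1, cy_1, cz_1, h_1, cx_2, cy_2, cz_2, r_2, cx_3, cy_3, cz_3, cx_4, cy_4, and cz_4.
cx_1 = 1, cy_1 = 5, cz_1 = 1, h_1 = 1, cx_2 = 5, cy_2 = 7, cz_2 = 2, r_2 = 1, cx_3 = 3, cy_3 = 6, cz_3 = 6, cx_4 = 2, cy_4 = 4, cz_4 = 4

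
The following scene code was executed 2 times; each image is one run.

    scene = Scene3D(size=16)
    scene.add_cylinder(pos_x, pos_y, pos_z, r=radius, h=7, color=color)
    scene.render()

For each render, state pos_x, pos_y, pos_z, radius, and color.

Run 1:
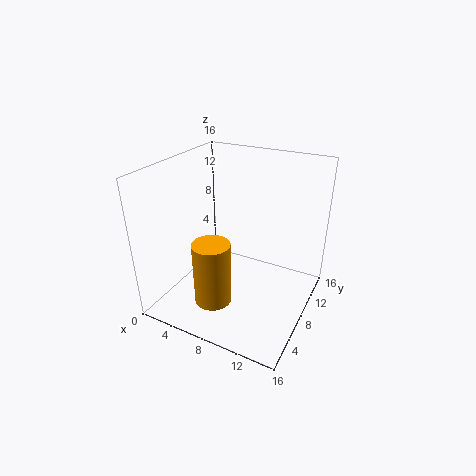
pos_x = 7, pos_y = 4, pos_z = 2, radius = 2, color = 'orange'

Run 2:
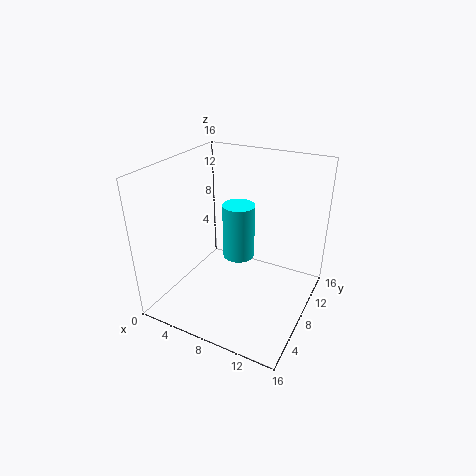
pos_x = 6, pos_y = 12, pos_z = 3, radius = 2, color = 'cyan'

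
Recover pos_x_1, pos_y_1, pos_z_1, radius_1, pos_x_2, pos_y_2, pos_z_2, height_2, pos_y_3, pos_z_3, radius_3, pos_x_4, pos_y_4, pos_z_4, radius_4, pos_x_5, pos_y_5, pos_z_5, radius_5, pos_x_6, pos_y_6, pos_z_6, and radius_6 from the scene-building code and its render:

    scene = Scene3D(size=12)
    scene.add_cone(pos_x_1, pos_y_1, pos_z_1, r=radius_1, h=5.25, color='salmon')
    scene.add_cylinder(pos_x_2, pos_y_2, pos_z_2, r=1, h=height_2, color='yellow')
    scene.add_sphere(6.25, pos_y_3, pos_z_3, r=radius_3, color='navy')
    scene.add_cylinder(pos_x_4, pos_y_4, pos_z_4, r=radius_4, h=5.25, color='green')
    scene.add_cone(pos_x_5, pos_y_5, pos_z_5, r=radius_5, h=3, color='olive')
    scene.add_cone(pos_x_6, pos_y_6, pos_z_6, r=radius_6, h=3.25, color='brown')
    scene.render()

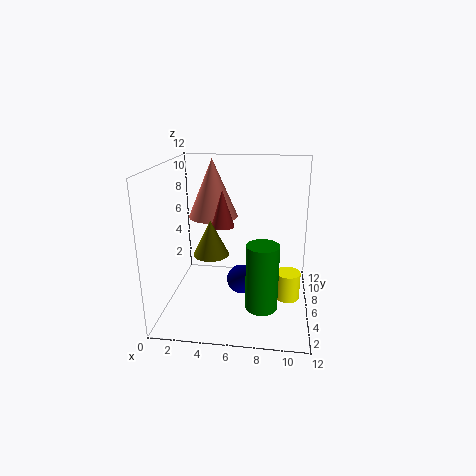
pos_x_1 = 3.25; pos_y_1 = 9.25; pos_z_1 = 6.75; radius_1 = 2.25; pos_x_2 = 10.25; pos_y_2 = 4.75; pos_z_2 = 1.5; height_2 = 2.25; pos_y_3 = 6.25; pos_z_3 = 2; radius_3 = 1.25; pos_x_4 = 8.25; pos_y_4 = 3; pos_z_4 = 1.5; radius_4 = 1.25; pos_x_5 = 3.75; pos_y_5 = 5.75; pos_z_5 = 4.5; radius_5 = 1.5; pos_x_6 = 4.5; pos_y_6 = 7.25; pos_z_6 = 6.5; radius_6 = 1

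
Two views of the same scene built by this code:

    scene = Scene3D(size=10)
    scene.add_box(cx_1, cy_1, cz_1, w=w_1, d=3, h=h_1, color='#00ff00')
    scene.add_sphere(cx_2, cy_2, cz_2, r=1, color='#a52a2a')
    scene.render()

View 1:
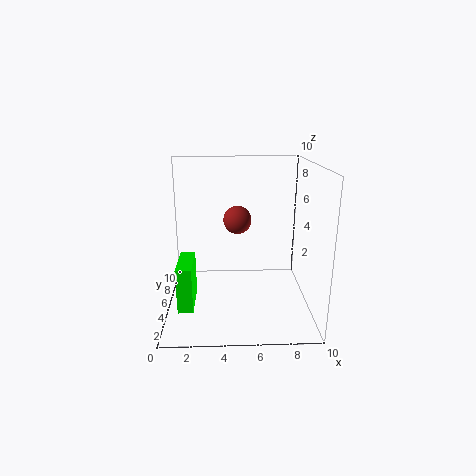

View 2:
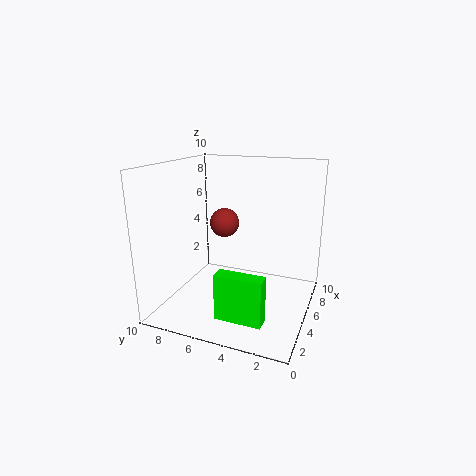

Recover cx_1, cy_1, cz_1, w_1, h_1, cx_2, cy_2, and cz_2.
cx_1 = 1; cy_1 = 2; cz_1 = 1; w_1 = 1; h_1 = 3; cx_2 = 5; cy_2 = 6; cz_2 = 6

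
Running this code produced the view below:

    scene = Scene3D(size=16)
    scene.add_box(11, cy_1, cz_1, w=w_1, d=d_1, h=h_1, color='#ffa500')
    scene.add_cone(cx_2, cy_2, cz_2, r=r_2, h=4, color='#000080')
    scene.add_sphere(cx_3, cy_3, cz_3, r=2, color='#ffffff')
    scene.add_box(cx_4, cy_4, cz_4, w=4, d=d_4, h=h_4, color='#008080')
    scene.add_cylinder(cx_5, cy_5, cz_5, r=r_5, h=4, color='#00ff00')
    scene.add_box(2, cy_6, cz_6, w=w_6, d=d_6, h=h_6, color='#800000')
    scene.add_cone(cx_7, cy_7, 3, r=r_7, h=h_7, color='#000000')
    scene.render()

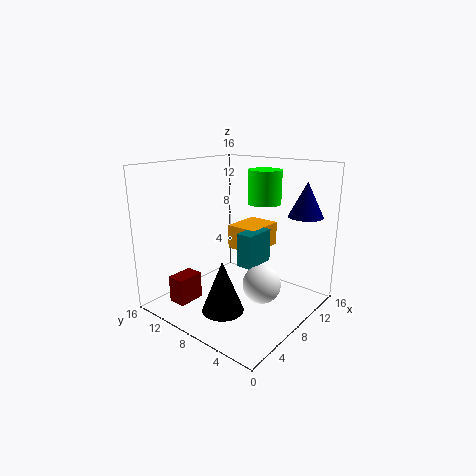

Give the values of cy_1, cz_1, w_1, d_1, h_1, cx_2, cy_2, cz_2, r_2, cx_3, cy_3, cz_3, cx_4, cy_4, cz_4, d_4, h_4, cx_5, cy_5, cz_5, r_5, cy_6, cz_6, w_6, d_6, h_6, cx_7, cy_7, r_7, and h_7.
cy_1 = 8; cz_1 = 5; w_1 = 5; d_1 = 4; h_1 = 3; cx_2 = 14; cy_2 = 3; cz_2 = 10; r_2 = 2; cx_3 = 7; cy_3 = 4; cz_3 = 4; cx_4 = 9; cy_4 = 7; cz_4 = 4; d_4 = 2; h_4 = 4; cx_5 = 13; cy_5 = 8; cz_5 = 11; r_5 = 2; cy_6 = 11; cz_6 = 1; w_6 = 3; d_6 = 2; h_6 = 3; cx_7 = 2; cy_7 = 5; r_7 = 2; h_7 = 5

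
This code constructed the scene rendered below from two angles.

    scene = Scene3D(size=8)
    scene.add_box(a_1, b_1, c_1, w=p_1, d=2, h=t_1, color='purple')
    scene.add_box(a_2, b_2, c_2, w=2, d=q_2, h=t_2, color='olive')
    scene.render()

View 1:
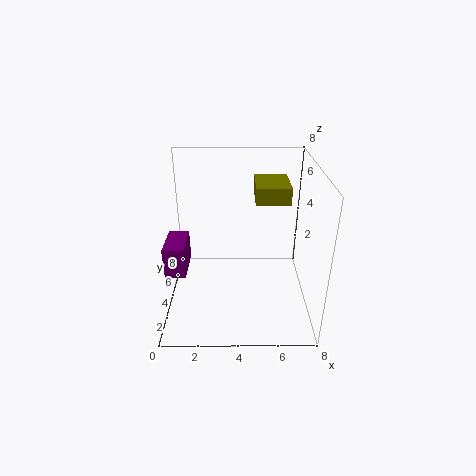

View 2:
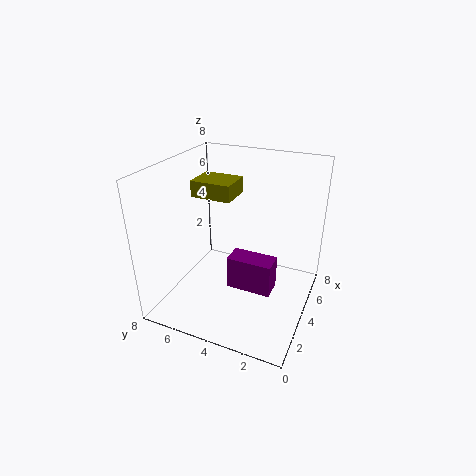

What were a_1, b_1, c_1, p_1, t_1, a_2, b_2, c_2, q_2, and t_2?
a_1 = 0.5
b_1 = 1
c_1 = 3.5
p_1 = 1
t_1 = 1.5
a_2 = 5
b_2 = 5
c_2 = 5.5
q_2 = 2.5
t_2 = 1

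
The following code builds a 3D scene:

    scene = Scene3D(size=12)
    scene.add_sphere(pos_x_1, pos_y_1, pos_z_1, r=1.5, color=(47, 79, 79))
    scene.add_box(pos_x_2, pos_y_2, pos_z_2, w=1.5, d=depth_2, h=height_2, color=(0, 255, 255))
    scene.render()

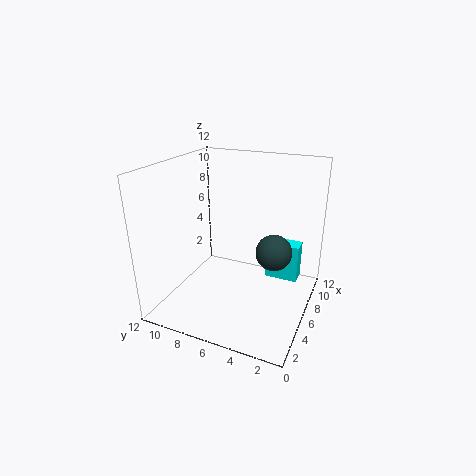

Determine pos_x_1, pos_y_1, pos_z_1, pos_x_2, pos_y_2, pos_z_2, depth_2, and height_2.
pos_x_1 = 6.5; pos_y_1 = 3; pos_z_1 = 5; pos_x_2 = 9; pos_y_2 = 1.5; pos_z_2 = 1; depth_2 = 3; height_2 = 3.5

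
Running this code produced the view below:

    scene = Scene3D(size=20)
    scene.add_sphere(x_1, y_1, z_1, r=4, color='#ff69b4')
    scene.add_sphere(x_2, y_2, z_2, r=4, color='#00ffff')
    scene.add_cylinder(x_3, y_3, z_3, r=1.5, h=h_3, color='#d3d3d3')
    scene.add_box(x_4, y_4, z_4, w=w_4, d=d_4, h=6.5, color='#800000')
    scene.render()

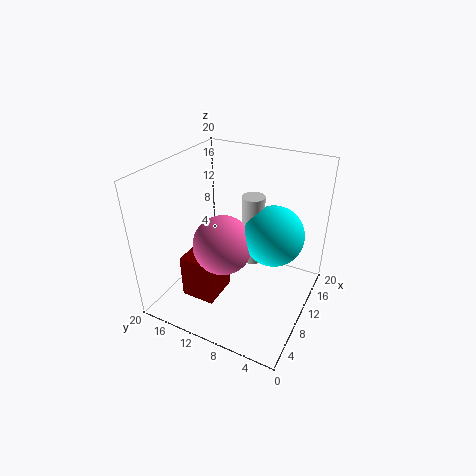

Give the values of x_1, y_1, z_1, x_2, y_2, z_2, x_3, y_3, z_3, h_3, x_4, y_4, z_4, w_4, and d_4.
x_1 = 7.5
y_1 = 11
z_1 = 10
x_2 = 10.5
y_2 = 5
z_2 = 11.5
x_3 = 10.5
y_3 = 8
z_3 = 7
h_3 = 9.5
x_4 = 5.5
y_4 = 12
z_4 = 0.5
w_4 = 5.5
d_4 = 5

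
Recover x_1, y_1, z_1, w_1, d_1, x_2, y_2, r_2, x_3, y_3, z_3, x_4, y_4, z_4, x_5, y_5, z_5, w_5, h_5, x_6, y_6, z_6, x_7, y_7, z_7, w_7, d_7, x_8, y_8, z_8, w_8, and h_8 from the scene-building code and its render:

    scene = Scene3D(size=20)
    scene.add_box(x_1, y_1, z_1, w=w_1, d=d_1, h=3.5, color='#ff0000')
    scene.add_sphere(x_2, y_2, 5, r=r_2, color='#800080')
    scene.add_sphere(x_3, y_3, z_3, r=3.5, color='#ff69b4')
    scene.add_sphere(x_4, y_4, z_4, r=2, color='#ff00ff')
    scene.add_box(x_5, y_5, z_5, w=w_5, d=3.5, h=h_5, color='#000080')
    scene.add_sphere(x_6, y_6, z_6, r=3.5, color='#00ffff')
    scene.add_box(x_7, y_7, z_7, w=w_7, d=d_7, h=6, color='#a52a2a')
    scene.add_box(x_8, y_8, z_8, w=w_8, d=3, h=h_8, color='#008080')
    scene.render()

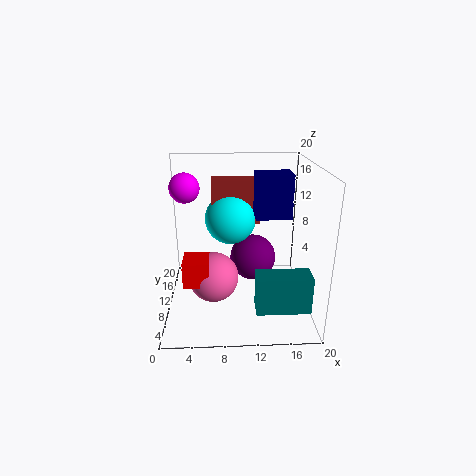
x_1 = 2.5, y_1 = 6, z_1 = 4.5, w_1 = 3.5, d_1 = 4, x_2 = 12.5, y_2 = 14, r_2 = 3.5, x_3 = 6.5, y_3 = 9, z_3 = 4.5, x_4 = 3, y_4 = 10.5, z_4 = 17, x_5 = 12, y_5 = 6, z_5 = 14, w_5 = 4.5, h_5 = 5.5, x_6 = 9, y_6 = 11, z_6 = 12.5, x_7 = 6.5, y_7 = 10, z_7 = 12, w_7 = 6.5, d_7 = 3, x_8 = 12, y_8 = 2.5, z_8 = 2.5, w_8 = 7, h_8 = 5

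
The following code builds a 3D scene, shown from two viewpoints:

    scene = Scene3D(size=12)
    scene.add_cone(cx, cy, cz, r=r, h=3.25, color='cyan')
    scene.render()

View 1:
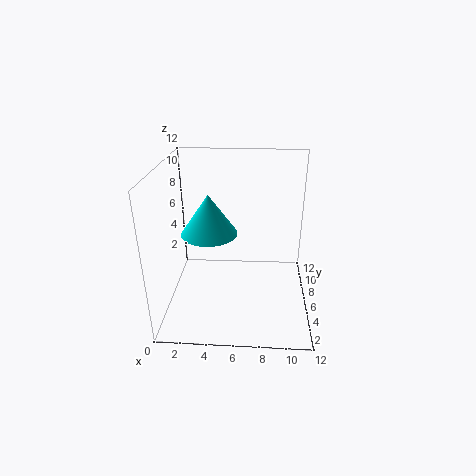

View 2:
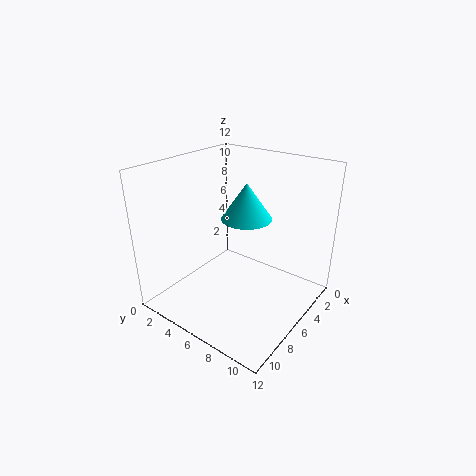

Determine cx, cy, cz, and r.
cx = 3.75; cy = 5.25; cz = 6.75; r = 2.25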